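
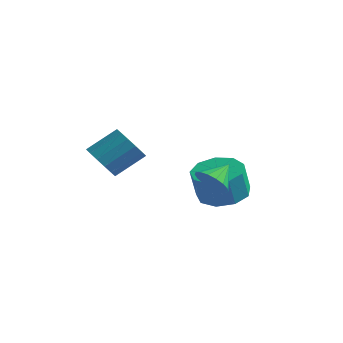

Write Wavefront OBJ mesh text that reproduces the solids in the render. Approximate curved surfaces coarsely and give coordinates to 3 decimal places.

v 0.77 -0.105 0.553
v 1.452 0.645 0.786
v 1.432 0.255 2.1
v 0.75 -0.495 1.867
v 0.787 0.892 0.85
v 0.768 0.502 2.163
v 0.115 0.672 0.775
v 0.095 0.282 2.088
v -0.251 0.089 0.596
v -0.271 -0.301 1.909
v -0.139 -0.585 0.397
v -0.159 -0.975 1.71
v 0.398 -1.034 0.272
v 0.378 -1.424 1.585
v 1.109 -1.049 0.278
v 1.089 -1.439 1.591
v 1.661 -0.621 0.413
v 1.642 -1.012 1.726
v 1.797 0.047 0.614
v 1.777 -0.343 1.927
v -2.889 -2.836 2.123
v -2.466 -2.524 1.443
v -1.808 -1.512 2.316
v -2.231 -1.824 2.997
v -2.845 -2.291 1.459
v -2.187 -1.279 2.333
v -3.236 -2.205 1.654
v -2.578 -1.193 2.527
v -3.534 -2.287 1.974
v -2.876 -1.275 2.847
v -3.659 -2.517 2.334
v -3.001 -1.505 3.208
v -3.578 -2.832 2.638
v -2.92 -1.82 3.511
v -3.312 -3.148 2.804
v -2.654 -2.136 3.677
v -2.933 -3.381 2.787
v -2.275 -2.369 3.661
v -2.542 -3.467 2.593
v -1.884 -2.455 3.466
v -2.244 -3.385 2.273
v -1.586 -2.373 3.146
v -2.119 -3.155 1.912
v -1.461 -2.143 2.786
v -2.2 -2.84 1.609
v -1.542 -1.828 2.482
v 1.821 -2.334 2.183
v 2.552 -2.371 2.075
v 1.959 -1.446 2.817
v 2.438 -2.164 1.811
v 2.182 -1.997 1.632
v 1.844 -1.906 1.579
v 1.5 -1.913 1.665
v 1.23 -2.017 1.869
v 1.095 -2.193 2.145
v 1.126 -2.402 2.429
v 1.317 -2.595 2.658
v 1.622 -2.728 2.777
v 1.974 -2.771 2.76
v 2.29 -2.713 2.611
v 2.498 -2.569 2.364
f 2 1 5
f 2 5 3
f 3 5 6
f 3 6 4
f 5 1 7
f 5 7 6
f 6 7 8
f 6 8 4
f 7 1 9
f 7 9 8
f 8 9 10
f 8 10 4
f 9 1 11
f 9 11 10
f 10 11 12
f 10 12 4
f 11 1 13
f 11 13 12
f 12 13 14
f 12 14 4
f 13 1 15
f 13 15 14
f 14 15 16
f 14 16 4
f 15 1 17
f 15 17 16
f 16 17 18
f 16 18 4
f 17 1 19
f 17 19 18
f 18 19 20
f 18 20 4
f 19 1 2
f 19 2 20
f 20 2 3
f 20 3 4
f 22 21 25
f 22 25 23
f 23 25 26
f 23 26 24
f 25 21 27
f 25 27 26
f 26 27 28
f 26 28 24
f 27 21 29
f 27 29 28
f 28 29 30
f 28 30 24
f 29 21 31
f 29 31 30
f 30 31 32
f 30 32 24
f 31 21 33
f 31 33 32
f 32 33 34
f 32 34 24
f 33 21 35
f 33 35 34
f 34 35 36
f 34 36 24
f 35 21 37
f 35 37 36
f 36 37 38
f 36 38 24
f 37 21 39
f 37 39 38
f 38 39 40
f 38 40 24
f 39 21 41
f 39 41 40
f 40 41 42
f 40 42 24
f 41 21 43
f 41 43 42
f 42 43 44
f 42 44 24
f 43 21 45
f 43 45 44
f 44 45 46
f 44 46 24
f 45 21 22
f 45 22 46
f 46 22 23
f 46 23 24
f 48 47 50
f 48 50 49
f 50 47 51
f 50 51 49
f 51 47 52
f 51 52 49
f 52 47 53
f 52 53 49
f 53 47 54
f 53 54 49
f 54 47 55
f 54 55 49
f 55 47 56
f 55 56 49
f 56 47 57
f 56 57 49
f 57 47 58
f 57 58 49
f 58 47 59
f 58 59 49
f 59 47 60
f 59 60 49
f 60 47 61
f 60 61 49
f 61 47 48
f 61 48 49



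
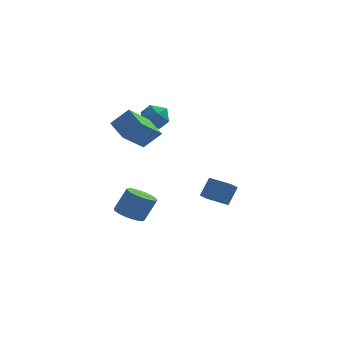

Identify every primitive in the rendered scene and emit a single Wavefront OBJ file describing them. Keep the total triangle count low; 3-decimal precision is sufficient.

v 1.399 -0.918 -0.34
v 1.173 -1.623 0.153
v 0.342 -0.467 -0.181
v 0.115 -1.173 0.311
v 1.765 -0.387 0.589
v 1.538 -1.093 1.081
v 0.707 0.063 0.747
v 0.481 -0.642 1.24
v -2.69 -0.476 4.45
v -3.43 0.437 4.983
v -3.536 -0.669 3.606
v -4.275 0.244 4.139
v -1.925 0.756 3.401
v -2.664 1.669 3.934
v -2.77 0.563 2.557
v -3.51 1.476 3.09
v -3.724 1.999 -2.574
v -3.339 2.643 -2.906
v -2.752 2.945 -1.637
v -3.136 2.301 -1.306
v -3.656 2.786 -2.793
v -3.068 3.088 -1.525
v -3.986 2.773 -2.637
v -3.398 3.076 -1.369
v -4.263 2.607 -2.469
v -3.676 2.909 -1.201
v -4.434 2.321 -2.322
v -3.847 2.623 -1.053
v -4.465 1.97 -2.224
v -3.877 2.272 -0.956
v -4.348 1.625 -2.196
v -3.761 1.928 -0.928
v -4.108 1.355 -2.243
v -3.521 1.657 -0.974
v -3.792 1.212 -2.355
v -3.204 1.514 -1.087
v -3.462 1.224 -2.511
v -2.874 1.527 -1.243
v -3.184 1.391 -2.679
v -2.597 1.693 -1.411
v -3.013 1.677 -2.827
v -2.426 1.979 -1.558
v -2.983 2.028 -2.924
v -2.395 2.33 -1.656
v -3.099 2.372 -2.952
v -2.512 2.675 -1.684
v -2.946 4.309 2.927
v -2.135 4.21 3.168
v -3.285 3.15 3.592
v -2.474 3.051 3.833
v -2.94 3.686 4.157
v -2.731 4.402 3.746
v -2.689 2.958 3.014
v -2.48 3.674 2.603
v -1.976 3.375 3.222
v -2.132 3.825 3.928
v -3.288 3.535 2.832
v -3.444 3.985 3.538
f 2 4 1
f 5 2 1
f 1 4 3
f 3 5 1
f 2 8 4
f 6 2 5
f 6 8 2
f 4 8 3
f 7 5 3
f 3 8 7
f 7 6 5
f 8 6 7
f 10 12 9
f 13 10 9
f 9 12 11
f 11 13 9
f 10 16 12
f 14 10 13
f 14 16 10
f 12 16 11
f 15 13 11
f 11 16 15
f 15 14 13
f 16 14 15
f 18 17 21
f 18 21 19
f 19 21 22
f 19 22 20
f 21 17 23
f 21 23 22
f 22 23 24
f 22 24 20
f 23 17 25
f 23 25 24
f 24 25 26
f 24 26 20
f 25 17 27
f 25 27 26
f 26 27 28
f 26 28 20
f 27 17 29
f 27 29 28
f 28 29 30
f 28 30 20
f 29 17 31
f 29 31 30
f 30 31 32
f 30 32 20
f 31 17 33
f 31 33 32
f 32 33 34
f 32 34 20
f 33 17 35
f 33 35 34
f 34 35 36
f 34 36 20
f 35 17 37
f 35 37 36
f 36 37 38
f 36 38 20
f 37 17 39
f 37 39 38
f 38 39 40
f 38 40 20
f 39 17 41
f 39 41 40
f 40 41 42
f 40 42 20
f 41 17 43
f 41 43 42
f 42 43 44
f 42 44 20
f 43 17 45
f 43 45 44
f 44 45 46
f 44 46 20
f 45 17 18
f 45 18 46
f 46 18 19
f 46 19 20
f 47 58 52
f 47 52 48
f 47 48 54
f 47 54 57
f 47 57 58
f 48 52 56
f 52 58 51
f 58 57 49
f 57 54 53
f 54 48 55
f 50 56 51
f 50 51 49
f 50 49 53
f 50 53 55
f 50 55 56
f 51 56 52
f 49 51 58
f 53 49 57
f 55 53 54
f 56 55 48



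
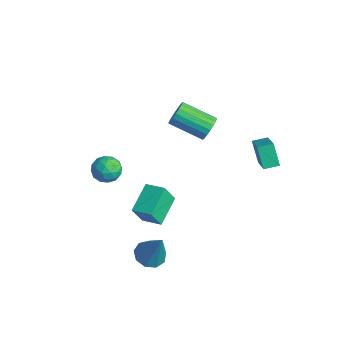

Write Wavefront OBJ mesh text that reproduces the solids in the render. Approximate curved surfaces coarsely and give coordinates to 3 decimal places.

v -3.544 -1.512 -4.369
v -3.203 -1.783 -3.638
v -4.617 -2.357 -4.182
v -4.276 -2.628 -3.451
v -4.574 -1.833 -3.512
v -3.912 -1.311 -3.627
v -3.908 -2.829 -4.193
v -3.246 -2.307 -4.308
v -3.428 -2.598 -3.529
v -3.84 -1.982 -3.108
v -3.98 -2.158 -4.712
v -4.392 -1.542 -4.291
v -3.28 -1.573 -4.02
v -4.54 -2.567 -3.8
v -4.716 -2.099 -3.836
v -4.515 -2.259 -3.406
v -3.696 -1.296 -4.014
v -3.495 -1.455 -3.584
v -4.301 -1.485 -3.51
v -4.325 -2.685 -4.236
v -4.124 -2.844 -3.806
v -3.305 -1.881 -4.414
v -3.104 -2.041 -3.984
v -3.519 -2.655 -4.31
v -3.211 -2.212 -3.526
v -3.842 -2.708 -3.416
v -3.626 -2.826 -3.852
v -3.236 -2.519 -3.92
v -3.453 -1.85 -3.278
v -4.083 -2.346 -3.169
v -4.259 -1.879 -3.205
v -3.87 -1.572 -3.272
v -3.585 -2.328 -3.214
v -3.737 -1.794 -4.651
v -4.367 -2.29 -4.542
v -3.95 -2.568 -4.548
v -3.561 -2.261 -4.615
v -3.978 -1.432 -4.404
v -4.609 -1.928 -4.294
v -4.584 -1.621 -3.9
v -4.194 -1.314 -3.968
v -4.235 -1.812 -4.606
v 1.67 3.352 -1.343
v 0.933 3.441 -0.276
v 1.933 4.109 -1.225
v 1.196 4.198 -0.157
v 3.124 2.682 -0.283
v 2.387 2.771 0.785
v 3.387 3.439 -0.164
v 2.65 3.528 0.903
v 2.423 -3.238 -4.627
v 3.171 -3.337 -4.95
v 3.237 -3.022 -2.813
v 3.031 -2.793 -4.952
v 2.607 -2.458 -4.802
v 2.097 -2.488 -4.57
v 1.74 -2.869 -4.365
v 1.703 -3.422 -4.282
v 2.003 -3.89 -4.361
v 2.5 -4.052 -4.564
v 2.961 -3.834 -4.797
v 0.428 -2.495 -4.098
v 0.462 -3.093 -2.911
v -0.445 -1.202 -3.422
v -0.411 -1.8 -2.235
v 1.371 -1.98 -3.865
v 1.405 -2.578 -2.678
v 0.498 -0.687 -3.189
v 0.532 -1.285 -2.002
v -2.172 2.961 -1.626
v -1.787 2.936 -0.995
v -3.163 1.753 -0.203
v -3.548 1.779 -0.834
v -1.984 3.196 -0.95
v -3.36 2.013 -0.158
v -2.219 3.409 -1.039
v -3.595 2.226 -0.247
v -2.444 3.534 -1.244
v -3.82 2.351 -0.452
v -2.615 3.545 -1.525
v -3.992 2.362 -0.733
v -2.699 3.441 -1.826
v -4.075 2.258 -1.034
v -2.678 3.242 -2.087
v -4.054 2.059 -1.295
v -2.557 2.987 -2.257
v -3.933 1.804 -1.465
v -2.36 2.727 -2.302
v -3.736 1.544 -1.51
v -2.125 2.514 -2.213
v -3.501 1.331 -1.421
v -1.9 2.389 -2.008
v -3.276 1.206 -1.216
v -1.728 2.378 -1.727
v -3.105 1.195 -0.935
v -1.645 2.482 -1.426
v -3.021 1.299 -0.634
v -1.666 2.681 -1.165
v -3.042 1.498 -0.373
f 1 38 17
f 38 12 41
f 17 41 6
f 38 41 17
f 1 17 13
f 17 6 18
f 13 18 2
f 17 18 13
f 1 13 22
f 13 2 23
f 22 23 8
f 13 23 22
f 1 22 34
f 22 8 37
f 34 37 11
f 22 37 34
f 1 34 38
f 34 11 42
f 38 42 12
f 34 42 38
f 2 18 29
f 18 6 32
f 29 32 10
f 18 32 29
f 6 41 19
f 41 12 40
f 19 40 5
f 41 40 19
f 12 42 39
f 42 11 35
f 39 35 3
f 42 35 39
f 11 37 36
f 37 8 24
f 36 24 7
f 37 24 36
f 8 23 28
f 23 2 25
f 28 25 9
f 23 25 28
f 4 30 16
f 30 10 31
f 16 31 5
f 30 31 16
f 4 16 14
f 16 5 15
f 14 15 3
f 16 15 14
f 4 14 21
f 14 3 20
f 21 20 7
f 14 20 21
f 4 21 26
f 21 7 27
f 26 27 9
f 21 27 26
f 4 26 30
f 26 9 33
f 30 33 10
f 26 33 30
f 5 31 19
f 31 10 32
f 19 32 6
f 31 32 19
f 3 15 39
f 15 5 40
f 39 40 12
f 15 40 39
f 7 20 36
f 20 3 35
f 36 35 11
f 20 35 36
f 9 27 28
f 27 7 24
f 28 24 8
f 27 24 28
f 10 33 29
f 33 9 25
f 29 25 2
f 33 25 29
f 44 46 43
f 47 44 43
f 43 46 45
f 45 47 43
f 44 50 46
f 48 44 47
f 48 50 44
f 46 50 45
f 49 47 45
f 45 50 49
f 49 48 47
f 50 48 49
f 52 51 54
f 52 54 53
f 54 51 55
f 54 55 53
f 55 51 56
f 55 56 53
f 56 51 57
f 56 57 53
f 57 51 58
f 57 58 53
f 58 51 59
f 58 59 53
f 59 51 60
f 59 60 53
f 60 51 61
f 60 61 53
f 61 51 52
f 61 52 53
f 63 65 62
f 66 63 62
f 62 65 64
f 64 66 62
f 63 69 65
f 67 63 66
f 67 69 63
f 65 69 64
f 68 66 64
f 64 69 68
f 68 67 66
f 69 67 68
f 71 70 74
f 71 74 72
f 72 74 75
f 72 75 73
f 74 70 76
f 74 76 75
f 75 76 77
f 75 77 73
f 76 70 78
f 76 78 77
f 77 78 79
f 77 79 73
f 78 70 80
f 78 80 79
f 79 80 81
f 79 81 73
f 80 70 82
f 80 82 81
f 81 82 83
f 81 83 73
f 82 70 84
f 82 84 83
f 83 84 85
f 83 85 73
f 84 70 86
f 84 86 85
f 85 86 87
f 85 87 73
f 86 70 88
f 86 88 87
f 87 88 89
f 87 89 73
f 88 70 90
f 88 90 89
f 89 90 91
f 89 91 73
f 90 70 92
f 90 92 91
f 91 92 93
f 91 93 73
f 92 70 94
f 92 94 93
f 93 94 95
f 93 95 73
f 94 70 96
f 94 96 95
f 95 96 97
f 95 97 73
f 96 70 98
f 96 98 97
f 97 98 99
f 97 99 73
f 98 70 71
f 98 71 99
f 99 71 72
f 99 72 73



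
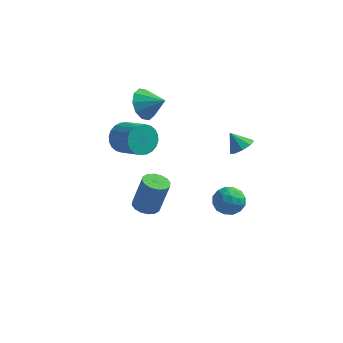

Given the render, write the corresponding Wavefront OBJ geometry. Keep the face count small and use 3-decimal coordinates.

v -0.779 -0.666 -1.182
v -0.053 -0.697 -1.369
v 0.445 -0.485 0.536
v -0.281 -0.454 0.722
v -0.145 -0.32 -1.386
v 0.353 -0.109 0.518
v -0.407 -0.036 -1.35
v 0.091 0.176 0.555
v -0.769 0.079 -1.268
v -0.271 0.291 0.637
v -1.133 -0.005 -1.163
v -0.635 0.207 0.741
v -1.402 -0.266 -1.064
v -0.905 -0.054 0.841
v -1.505 -0.635 -0.996
v -1.007 -0.423 0.909
v -1.413 -1.011 -0.978
v -0.915 -0.8 0.926
v -1.151 -1.296 -1.015
v -0.653 -1.084 0.89
v -0.789 -1.411 -1.097
v -0.291 -1.199 0.808
v -0.425 -1.327 -1.201
v 0.073 -1.115 0.703
v -0.155 -1.066 -1.301
v 0.342 -0.854 0.604
v 2.348 4.019 -2.942
v 3.208 3.642 -2.832
v 1.732 2.618 -2.928
v 2.592 2.241 -2.818
v 2.201 2.739 -2.115
v 2.582 3.605 -2.124
v 2.358 2.655 -3.636
v 2.739 3.521 -3.645
v 3.215 2.799 -3.261
v 3.118 2.851 -2.321
v 1.822 3.409 -3.439
v 1.725 3.461 -2.499
v 2.832 3.954 -2.888
v 2.108 2.306 -2.872
v 1.878 2.599 -2.459
v 2.384 2.377 -2.394
v 2.464 3.932 -2.472
v 2.97 3.71 -2.407
v 2.378 3.179 -1.986
v 1.97 2.55 -3.353
v 2.476 2.328 -3.288
v 2.556 3.883 -3.366
v 3.062 3.661 -3.301
v 2.562 3.081 -3.774
v 3.342 3.236 -3.076
v 2.98 2.413 -3.068
v 2.842 2.656 -3.549
v 3.066 3.165 -3.554
v 3.285 3.267 -2.524
v 2.923 2.443 -2.515
v 2.693 2.736 -2.102
v 2.917 3.245 -2.107
v 3.289 2.771 -2.776
v 2.017 3.817 -3.245
v 1.655 2.993 -3.236
v 2.023 3.015 -3.653
v 2.247 3.524 -3.658
v 1.96 3.847 -2.692
v 1.598 3.024 -2.684
v 1.874 3.095 -2.206
v 2.098 3.604 -2.211
v 1.651 3.489 -2.984
v 3.788 0.821 3.519
v 4.292 0.574 3.969
v 3.112 0.939 4.341
v 4.328 1.064 3.928
v 4.111 1.44 3.696
v 3.742 1.527 3.381
v 3.395 1.283 3.131
v 3.231 0.824 3.062
v 3.328 0.363 3.207
v 3.64 0.117 3.498
v 4.021 0.2 3.799
v -3.694 4.03 0.039
v -3.098 4.405 -0.657
v -1.729 3.605 0.086
v -2.326 3.23 0.781
v -3.082 4.681 -0.387
v -1.714 3.881 0.355
v -3.16 4.858 -0.053
v -1.792 4.059 0.689
v -3.319 4.909 0.295
v -1.951 4.11 1.038
v -3.535 4.827 0.604
v -2.167 4.027 1.347
v -3.776 4.623 0.827
v -2.408 3.823 1.57
v -4.004 4.328 0.93
v -2.635 3.529 1.673
v -4.184 3.988 0.898
v -2.816 3.189 1.64
v -4.291 3.655 0.734
v -2.922 2.855 1.477
v -4.306 3.379 0.465
v -2.938 2.579 1.207
v -4.228 3.201 0.131
v -2.86 2.402 0.873
v -4.069 3.15 -0.218
v -2.701 2.351 0.525
v -3.853 3.233 -0.527
v -2.485 2.433 0.216
v -3.612 3.437 -0.75
v -2.244 2.637 -0.007
v -3.385 3.731 -0.853
v -2.016 2.932 -0.11
v -3.204 4.071 -0.82
v -1.836 3.272 -0.078
v -2.413 3.707 3.24
v -1.919 3.903 2.346
v -1.227 3.633 3.88
v -2.04 4.465 2.634
v -2.303 4.737 3.154
v -2.609 4.616 3.706
v -2.839 4.147 4.081
v -2.907 3.51 4.134
v -2.787 2.948 3.846
v -2.523 2.676 3.326
v -2.218 2.798 2.774
v -1.987 3.266 2.4
f 2 1 5
f 2 5 3
f 3 5 6
f 3 6 4
f 5 1 7
f 5 7 6
f 6 7 8
f 6 8 4
f 7 1 9
f 7 9 8
f 8 9 10
f 8 10 4
f 9 1 11
f 9 11 10
f 10 11 12
f 10 12 4
f 11 1 13
f 11 13 12
f 12 13 14
f 12 14 4
f 13 1 15
f 13 15 14
f 14 15 16
f 14 16 4
f 15 1 17
f 15 17 16
f 16 17 18
f 16 18 4
f 17 1 19
f 17 19 18
f 18 19 20
f 18 20 4
f 19 1 21
f 19 21 20
f 20 21 22
f 20 22 4
f 21 1 23
f 21 23 22
f 22 23 24
f 22 24 4
f 23 1 25
f 23 25 24
f 24 25 26
f 24 26 4
f 25 1 2
f 25 2 26
f 26 2 3
f 26 3 4
f 27 64 43
f 64 38 67
f 43 67 32
f 64 67 43
f 27 43 39
f 43 32 44
f 39 44 28
f 43 44 39
f 27 39 48
f 39 28 49
f 48 49 34
f 39 49 48
f 27 48 60
f 48 34 63
f 60 63 37
f 48 63 60
f 27 60 64
f 60 37 68
f 64 68 38
f 60 68 64
f 28 44 55
f 44 32 58
f 55 58 36
f 44 58 55
f 32 67 45
f 67 38 66
f 45 66 31
f 67 66 45
f 38 68 65
f 68 37 61
f 65 61 29
f 68 61 65
f 37 63 62
f 63 34 50
f 62 50 33
f 63 50 62
f 34 49 54
f 49 28 51
f 54 51 35
f 49 51 54
f 30 56 42
f 56 36 57
f 42 57 31
f 56 57 42
f 30 42 40
f 42 31 41
f 40 41 29
f 42 41 40
f 30 40 47
f 40 29 46
f 47 46 33
f 40 46 47
f 30 47 52
f 47 33 53
f 52 53 35
f 47 53 52
f 30 52 56
f 52 35 59
f 56 59 36
f 52 59 56
f 31 57 45
f 57 36 58
f 45 58 32
f 57 58 45
f 29 41 65
f 41 31 66
f 65 66 38
f 41 66 65
f 33 46 62
f 46 29 61
f 62 61 37
f 46 61 62
f 35 53 54
f 53 33 50
f 54 50 34
f 53 50 54
f 36 59 55
f 59 35 51
f 55 51 28
f 59 51 55
f 70 69 72
f 70 72 71
f 72 69 73
f 72 73 71
f 73 69 74
f 73 74 71
f 74 69 75
f 74 75 71
f 75 69 76
f 75 76 71
f 76 69 77
f 76 77 71
f 77 69 78
f 77 78 71
f 78 69 79
f 78 79 71
f 79 69 70
f 79 70 71
f 81 80 84
f 81 84 82
f 82 84 85
f 82 85 83
f 84 80 86
f 84 86 85
f 85 86 87
f 85 87 83
f 86 80 88
f 86 88 87
f 87 88 89
f 87 89 83
f 88 80 90
f 88 90 89
f 89 90 91
f 89 91 83
f 90 80 92
f 90 92 91
f 91 92 93
f 91 93 83
f 92 80 94
f 92 94 93
f 93 94 95
f 93 95 83
f 94 80 96
f 94 96 95
f 95 96 97
f 95 97 83
f 96 80 98
f 96 98 97
f 97 98 99
f 97 99 83
f 98 80 100
f 98 100 99
f 99 100 101
f 99 101 83
f 100 80 102
f 100 102 101
f 101 102 103
f 101 103 83
f 102 80 104
f 102 104 103
f 103 104 105
f 103 105 83
f 104 80 106
f 104 106 105
f 105 106 107
f 105 107 83
f 106 80 108
f 106 108 107
f 107 108 109
f 107 109 83
f 108 80 110
f 108 110 109
f 109 110 111
f 109 111 83
f 110 80 112
f 110 112 111
f 111 112 113
f 111 113 83
f 112 80 81
f 112 81 113
f 113 81 82
f 113 82 83
f 115 114 117
f 115 117 116
f 117 114 118
f 117 118 116
f 118 114 119
f 118 119 116
f 119 114 120
f 119 120 116
f 120 114 121
f 120 121 116
f 121 114 122
f 121 122 116
f 122 114 123
f 122 123 116
f 123 114 124
f 123 124 116
f 124 114 125
f 124 125 116
f 125 114 115
f 125 115 116



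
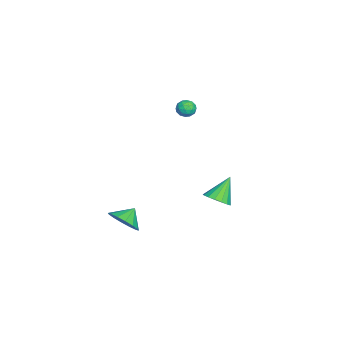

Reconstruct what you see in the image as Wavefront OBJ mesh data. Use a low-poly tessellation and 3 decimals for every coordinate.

v -4.067 -0.248 2.637
v -3.563 -0.602 2.848
v -4.297 -0.998 1.932
v -3.793 -1.352 2.143
v -4.315 -1.267 2.525
v -4.172 -0.804 2.961
v -3.688 -0.796 1.819
v -3.545 -0.333 2.255
v -3.328 -0.941 2.343
v -3.715 -1.232 2.779
v -4.145 -0.368 2.001
v -4.532 -0.659 2.437
v -3.795 -0.359 2.804
v -4.065 -1.241 1.976
v -4.372 -1.191 2.2
v -4.075 -1.399 2.324
v -4.153 -0.478 2.87
v -3.856 -0.686 2.995
v -4.298 -1.077 2.805
v -4.004 -0.914 1.785
v -3.707 -1.122 1.91
v -3.785 -0.201 2.456
v -3.488 -0.409 2.58
v -3.562 -0.523 1.975
v -3.36 -0.767 2.632
v -3.496 -1.207 2.218
v -3.434 -0.881 2.027
v -3.35 -0.608 2.283
v -3.588 -0.938 2.888
v -3.723 -1.378 2.474
v -4.03 -1.329 2.698
v -3.946 -1.056 2.954
v -3.45 -1.137 2.591
v -4.137 -0.222 2.306
v -4.272 -0.662 1.892
v -3.914 -0.544 1.826
v -3.83 -0.271 2.082
v -4.364 -0.393 2.562
v -4.5 -0.833 2.148
v -4.51 -0.992 2.497
v -4.426 -0.719 2.753
v -4.41 -0.463 2.189
v 1.314 1.655 -1.687
v 1.832 1.234 -1.129
v 0.366 2.285 -0.333
v 2.015 1.605 -1.174
v 2.037 1.988 -1.336
v 1.894 2.294 -1.579
v 1.618 2.454 -1.847
v 1.273 2.431 -2.078
v 0.937 2.23 -2.22
v 0.687 1.897 -2.239
v 0.582 1.509 -2.133
v 0.644 1.154 -1.924
v 0.859 0.914 -1.661
v 1.179 0.843 -1.404
v 1.53 0.959 -1.212
v 4.139 -3.177 -1.987
v 4.922 -2.928 -1.351
v 3.421 -2.643 -1.313
v 4.894 -2.521 -1.702
v 4.663 -2.29 -2.13
v 4.292 -2.296 -2.52
v 3.88 -2.538 -2.767
v 3.537 -2.952 -2.805
v 3.355 -3.425 -2.624
v 3.383 -3.832 -2.273
v 3.614 -4.063 -1.845
v 3.985 -4.057 -1.455
v 4.398 -3.815 -1.208
v 4.741 -3.401 -1.17
f 1 38 17
f 38 12 41
f 17 41 6
f 38 41 17
f 1 17 13
f 17 6 18
f 13 18 2
f 17 18 13
f 1 13 22
f 13 2 23
f 22 23 8
f 13 23 22
f 1 22 34
f 22 8 37
f 34 37 11
f 22 37 34
f 1 34 38
f 34 11 42
f 38 42 12
f 34 42 38
f 2 18 29
f 18 6 32
f 29 32 10
f 18 32 29
f 6 41 19
f 41 12 40
f 19 40 5
f 41 40 19
f 12 42 39
f 42 11 35
f 39 35 3
f 42 35 39
f 11 37 36
f 37 8 24
f 36 24 7
f 37 24 36
f 8 23 28
f 23 2 25
f 28 25 9
f 23 25 28
f 4 30 16
f 30 10 31
f 16 31 5
f 30 31 16
f 4 16 14
f 16 5 15
f 14 15 3
f 16 15 14
f 4 14 21
f 14 3 20
f 21 20 7
f 14 20 21
f 4 21 26
f 21 7 27
f 26 27 9
f 21 27 26
f 4 26 30
f 26 9 33
f 30 33 10
f 26 33 30
f 5 31 19
f 31 10 32
f 19 32 6
f 31 32 19
f 3 15 39
f 15 5 40
f 39 40 12
f 15 40 39
f 7 20 36
f 20 3 35
f 36 35 11
f 20 35 36
f 9 27 28
f 27 7 24
f 28 24 8
f 27 24 28
f 10 33 29
f 33 9 25
f 29 25 2
f 33 25 29
f 44 43 46
f 44 46 45
f 46 43 47
f 46 47 45
f 47 43 48
f 47 48 45
f 48 43 49
f 48 49 45
f 49 43 50
f 49 50 45
f 50 43 51
f 50 51 45
f 51 43 52
f 51 52 45
f 52 43 53
f 52 53 45
f 53 43 54
f 53 54 45
f 54 43 55
f 54 55 45
f 55 43 56
f 55 56 45
f 56 43 57
f 56 57 45
f 57 43 44
f 57 44 45
f 59 58 61
f 59 61 60
f 61 58 62
f 61 62 60
f 62 58 63
f 62 63 60
f 63 58 64
f 63 64 60
f 64 58 65
f 64 65 60
f 65 58 66
f 65 66 60
f 66 58 67
f 66 67 60
f 67 58 68
f 67 68 60
f 68 58 69
f 68 69 60
f 69 58 70
f 69 70 60
f 70 58 71
f 70 71 60
f 71 58 59
f 71 59 60



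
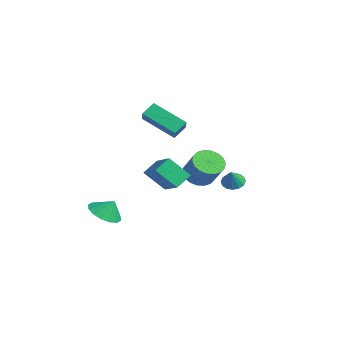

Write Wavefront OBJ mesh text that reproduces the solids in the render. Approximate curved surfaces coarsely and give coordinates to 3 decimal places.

v 0.841 -0.488 -1.544
v 0.233 -1.402 -0.436
v 0.599 0.377 -0.962
v -0.01 -0.537 0.145
v 2.51 -0.583 -0.705
v 1.901 -1.497 0.402
v 2.267 0.282 -0.124
v 1.659 -0.632 0.984
v -3.682 3.593 -2.997
v -3.226 2.844 -3.336
v -2.142 2.918 -2.042
v -2.598 3.667 -1.703
v -3.029 3.164 -3.52
v -1.945 3.238 -2.225
v -2.961 3.569 -3.6
v -1.877 3.643 -2.305
v -3.036 3.979 -3.56
v -1.952 4.053 -2.266
v -3.238 4.312 -3.409
v -2.155 4.386 -2.115
v -3.529 4.503 -3.177
v -2.445 4.577 -1.882
v -3.85 4.514 -2.909
v -2.766 4.587 -1.614
v -4.138 4.342 -2.658
v -3.054 4.416 -1.364
v -4.335 4.022 -2.475
v -3.251 4.096 -1.18
v -4.403 3.617 -2.395
v -3.319 3.691 -1.1
v -4.328 3.207 -2.434
v -3.244 3.281 -1.14
v -4.125 2.874 -2.585
v -3.042 2.948 -1.291
v -3.835 2.683 -2.818
v -2.751 2.757 -1.523
v -3.514 2.673 -3.086
v -2.43 2.746 -1.791
v 3.611 1.962 -0.321
v 3.939 2.486 -0.272
v 4.089 1.578 0.581
v 3.67 2.54 -0.105
v 3.385 2.44 0.003
v 3.161 2.212 0.025
v 3.057 1.916 -0.046
v 3.102 1.633 -0.19
v 3.283 1.438 -0.369
v 3.552 1.383 -0.536
v 3.837 1.484 -0.644
v 4.061 1.712 -0.666
v 4.165 2.007 -0.595
v 4.12 2.291 -0.451
v -0.82 0.81 1.242
v -2.224 -0.374 2.301
v -1.005 1.529 1.801
v -2.409 0.346 2.86
v -0.011 0.474 1.94
v -1.415 -0.709 2.999
v -0.196 1.194 2.499
v -1.6 0.01 3.558
v -2.196 -2.542 -4.095
v -1.37 -3.105 -4.085
v -1.904 -2.098 -3.225
v -1.238 -2.679 -4.347
v -1.363 -2.216 -4.542
v -1.712 -1.84 -4.617
v -2.19 -1.653 -4.552
v -2.67 -1.704 -4.365
v -3.023 -1.979 -4.105
v -3.154 -2.406 -3.843
v -3.029 -2.869 -3.648
v -2.681 -3.244 -3.573
v -2.203 -3.432 -3.638
v -1.723 -3.381 -3.825
f 2 4 1
f 5 2 1
f 1 4 3
f 3 5 1
f 2 8 4
f 6 2 5
f 6 8 2
f 4 8 3
f 7 5 3
f 3 8 7
f 7 6 5
f 8 6 7
f 10 9 13
f 10 13 11
f 11 13 14
f 11 14 12
f 13 9 15
f 13 15 14
f 14 15 16
f 14 16 12
f 15 9 17
f 15 17 16
f 16 17 18
f 16 18 12
f 17 9 19
f 17 19 18
f 18 19 20
f 18 20 12
f 19 9 21
f 19 21 20
f 20 21 22
f 20 22 12
f 21 9 23
f 21 23 22
f 22 23 24
f 22 24 12
f 23 9 25
f 23 25 24
f 24 25 26
f 24 26 12
f 25 9 27
f 25 27 26
f 26 27 28
f 26 28 12
f 27 9 29
f 27 29 28
f 28 29 30
f 28 30 12
f 29 9 31
f 29 31 30
f 30 31 32
f 30 32 12
f 31 9 33
f 31 33 32
f 32 33 34
f 32 34 12
f 33 9 35
f 33 35 34
f 34 35 36
f 34 36 12
f 35 9 37
f 35 37 36
f 36 37 38
f 36 38 12
f 37 9 10
f 37 10 38
f 38 10 11
f 38 11 12
f 40 39 42
f 40 42 41
f 42 39 43
f 42 43 41
f 43 39 44
f 43 44 41
f 44 39 45
f 44 45 41
f 45 39 46
f 45 46 41
f 46 39 47
f 46 47 41
f 47 39 48
f 47 48 41
f 48 39 49
f 48 49 41
f 49 39 50
f 49 50 41
f 50 39 51
f 50 51 41
f 51 39 52
f 51 52 41
f 52 39 40
f 52 40 41
f 54 56 53
f 57 54 53
f 53 56 55
f 55 57 53
f 54 60 56
f 58 54 57
f 58 60 54
f 56 60 55
f 59 57 55
f 55 60 59
f 59 58 57
f 60 58 59
f 62 61 64
f 62 64 63
f 64 61 65
f 64 65 63
f 65 61 66
f 65 66 63
f 66 61 67
f 66 67 63
f 67 61 68
f 67 68 63
f 68 61 69
f 68 69 63
f 69 61 70
f 69 70 63
f 70 61 71
f 70 71 63
f 71 61 72
f 71 72 63
f 72 61 73
f 72 73 63
f 73 61 74
f 73 74 63
f 74 61 62
f 74 62 63



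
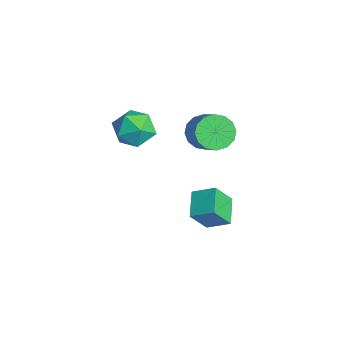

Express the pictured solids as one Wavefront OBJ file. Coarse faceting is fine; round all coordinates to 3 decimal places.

v -0.718 2.036 2.064
v -0.077 1.922 1.267
v 1.3 2.03 2.358
v 0.658 2.144 3.156
v -0.152 2.448 1.309
v 1.225 2.556 2.4
v -0.379 2.863 1.554
v 0.998 2.972 2.645
v -0.697 3.057 1.936
v 0.68 3.166 3.027
v -1.02 2.978 2.352
v 0.356 3.086 3.443
v -1.263 2.645 2.691
v 0.114 2.754 3.782
v -1.36 2.15 2.862
v 0.017 2.258 3.953
v -1.285 1.624 2.82
v 0.092 1.732 3.911
v -1.058 1.208 2.575
v 0.319 1.317 3.666
v -0.74 1.014 2.193
v 0.637 1.123 3.284
v -0.416 1.094 1.777
v 0.96 1.202 2.868
v -0.174 1.426 1.438
v 1.203 1.535 2.529
v -2.189 -0.324 2.238
v -0.99 -0.321 2.257
v -2.19 -2.239 2.543
v -0.991 -2.236 2.562
v -1.606 -1.719 3.452
v -1.605 -0.536 3.263
v -1.575 -2.024 1.537
v -1.574 -0.841 1.348
v -0.611 -1.372 1.824
v -0.63 -1.184 3.007
v -2.55 -1.376 1.793
v -2.569 -1.188 2.976
v 0.639 1.76 -4.207
v 0.856 0.824 -2.877
v -0.751 2.266 -3.623
v -0.534 1.33 -2.294
v 1.274 2.79 -3.586
v 1.491 1.854 -2.257
v -0.116 3.296 -3.003
v 0.101 2.36 -1.673
f 2 1 5
f 2 5 3
f 3 5 6
f 3 6 4
f 5 1 7
f 5 7 6
f 6 7 8
f 6 8 4
f 7 1 9
f 7 9 8
f 8 9 10
f 8 10 4
f 9 1 11
f 9 11 10
f 10 11 12
f 10 12 4
f 11 1 13
f 11 13 12
f 12 13 14
f 12 14 4
f 13 1 15
f 13 15 14
f 14 15 16
f 14 16 4
f 15 1 17
f 15 17 16
f 16 17 18
f 16 18 4
f 17 1 19
f 17 19 18
f 18 19 20
f 18 20 4
f 19 1 21
f 19 21 20
f 20 21 22
f 20 22 4
f 21 1 23
f 21 23 22
f 22 23 24
f 22 24 4
f 23 1 25
f 23 25 24
f 24 25 26
f 24 26 4
f 25 1 2
f 25 2 26
f 26 2 3
f 26 3 4
f 27 38 32
f 27 32 28
f 27 28 34
f 27 34 37
f 27 37 38
f 28 32 36
f 32 38 31
f 38 37 29
f 37 34 33
f 34 28 35
f 30 36 31
f 30 31 29
f 30 29 33
f 30 33 35
f 30 35 36
f 31 36 32
f 29 31 38
f 33 29 37
f 35 33 34
f 36 35 28
f 40 42 39
f 43 40 39
f 39 42 41
f 41 43 39
f 40 46 42
f 44 40 43
f 44 46 40
f 42 46 41
f 45 43 41
f 41 46 45
f 45 44 43
f 46 44 45



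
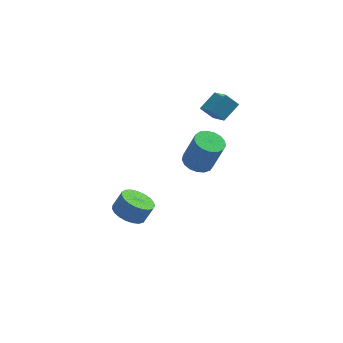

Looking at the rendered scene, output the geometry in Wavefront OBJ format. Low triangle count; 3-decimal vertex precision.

v 0.007 -3.259 2.266
v 0.791 -3.025 2.037
v 1.397 -3.267 3.864
v 0.613 -3.501 4.094
v 0.612 -2.676 2.143
v 1.218 -2.917 3.97
v 0.295 -2.46 2.277
v 0.901 -2.701 4.104
v -0.089 -2.427 2.408
v 0.517 -2.668 4.235
v -0.451 -2.585 2.507
v 0.155 -2.826 4.334
v -0.707 -2.897 2.551
v -0.101 -3.139 4.378
v -0.8 -3.293 2.53
v -0.195 -3.534 4.357
v -0.709 -3.681 2.448
v -0.103 -3.922 4.275
v -0.453 -3.972 2.325
v 0.153 -4.213 4.152
v -0.092 -4.1 2.188
v 0.514 -4.341 4.015
v 0.292 -4.036 2.069
v 0.898 -4.277 3.897
v 0.611 -3.793 1.996
v 1.216 -4.035 3.823
v 0.791 -3.429 1.984
v 1.397 -3.67 3.811
v -3.505 -1.295 -3.697
v -2.748 -1.872 -4.003
v -2.217 -1.702 -3.009
v -2.975 -1.125 -2.703
v -2.627 -1.495 -4.132
v -2.096 -1.326 -3.137
v -2.659 -1.084 -4.185
v -2.128 -0.914 -3.191
v -2.836 -0.709 -4.154
v -2.305 -0.54 -3.16
v -3.129 -0.436 -4.044
v -2.598 -0.266 -3.05
v -3.488 -0.311 -3.874
v -2.957 -0.141 -2.88
v -3.849 -0.356 -3.674
v -3.318 -0.186 -2.679
v -4.151 -0.563 -3.477
v -3.62 -0.394 -2.483
v -4.341 -0.897 -3.319
v -3.81 -0.728 -2.324
v -4.387 -1.3 -3.226
v -3.856 -1.131 -2.231
v -4.281 -1.702 -3.214
v -3.75 -1.532 -2.22
v -4.04 -2.033 -3.286
v -3.509 -1.864 -2.292
v -3.707 -2.237 -3.429
v -3.176 -2.067 -2.435
v -3.339 -2.278 -3.619
v -2.808 -2.108 -2.624
v -3 -2.148 -3.822
v -2.469 -1.979 -2.827
v 0.452 0.809 3.146
v 0.914 -0.476 3.981
v 1.295 1.543 3.809
v 1.758 0.259 4.644
v 1.142 0.621 2.476
v 1.605 -0.663 3.311
v 1.986 1.356 3.139
v 2.448 0.071 3.974
f 2 1 5
f 2 5 3
f 3 5 6
f 3 6 4
f 5 1 7
f 5 7 6
f 6 7 8
f 6 8 4
f 7 1 9
f 7 9 8
f 8 9 10
f 8 10 4
f 9 1 11
f 9 11 10
f 10 11 12
f 10 12 4
f 11 1 13
f 11 13 12
f 12 13 14
f 12 14 4
f 13 1 15
f 13 15 14
f 14 15 16
f 14 16 4
f 15 1 17
f 15 17 16
f 16 17 18
f 16 18 4
f 17 1 19
f 17 19 18
f 18 19 20
f 18 20 4
f 19 1 21
f 19 21 20
f 20 21 22
f 20 22 4
f 21 1 23
f 21 23 22
f 22 23 24
f 22 24 4
f 23 1 25
f 23 25 24
f 24 25 26
f 24 26 4
f 25 1 27
f 25 27 26
f 26 27 28
f 26 28 4
f 27 1 2
f 27 2 28
f 28 2 3
f 28 3 4
f 30 29 33
f 30 33 31
f 31 33 34
f 31 34 32
f 33 29 35
f 33 35 34
f 34 35 36
f 34 36 32
f 35 29 37
f 35 37 36
f 36 37 38
f 36 38 32
f 37 29 39
f 37 39 38
f 38 39 40
f 38 40 32
f 39 29 41
f 39 41 40
f 40 41 42
f 40 42 32
f 41 29 43
f 41 43 42
f 42 43 44
f 42 44 32
f 43 29 45
f 43 45 44
f 44 45 46
f 44 46 32
f 45 29 47
f 45 47 46
f 46 47 48
f 46 48 32
f 47 29 49
f 47 49 48
f 48 49 50
f 48 50 32
f 49 29 51
f 49 51 50
f 50 51 52
f 50 52 32
f 51 29 53
f 51 53 52
f 52 53 54
f 52 54 32
f 53 29 55
f 53 55 54
f 54 55 56
f 54 56 32
f 55 29 57
f 55 57 56
f 56 57 58
f 56 58 32
f 57 29 59
f 57 59 58
f 58 59 60
f 58 60 32
f 59 29 30
f 59 30 60
f 60 30 31
f 60 31 32
f 62 64 61
f 65 62 61
f 61 64 63
f 63 65 61
f 62 68 64
f 66 62 65
f 66 68 62
f 64 68 63
f 67 65 63
f 63 68 67
f 67 66 65
f 68 66 67



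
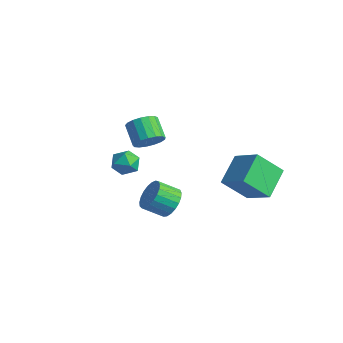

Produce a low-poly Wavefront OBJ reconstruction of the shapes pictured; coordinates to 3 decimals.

v 3.32 -2.806 -0.073
v 4.226 -3.198 0.141
v 3.606 -4.205 0.926
v 2.7 -3.814 0.713
v 4.175 -2.922 0.453
v 3.554 -3.929 1.239
v 3.975 -2.627 0.675
v 3.355 -3.634 1.46
v 3.662 -2.362 0.767
v 3.042 -3.369 1.553
v 3.29 -2.174 0.714
v 2.67 -3.181 1.5
v 2.924 -2.096 0.525
v 2.303 -3.103 1.311
v 2.626 -2.14 0.233
v 2.005 -3.147 1.018
v 2.447 -2.3 -0.113
v 1.827 -3.307 0.673
v 2.42 -2.547 -0.451
v 1.8 -3.554 0.335
v 2.549 -2.839 -0.724
v 1.928 -3.846 0.062
v 2.811 -3.126 -0.884
v 2.19 -4.133 -0.099
v 3.161 -3.357 -0.904
v 2.54 -4.364 -0.119
v 3.538 -3.493 -0.781
v 2.918 -4.5 0.005
v 3.878 -3.511 -0.535
v 3.258 -4.518 0.251
v 4.121 -3.406 -0.209
v 3.501 -4.413 0.577
v 1.834 1.841 -1.25
v 1.007 3.514 -0.163
v 2.571 3.203 -2.785
v 1.744 4.876 -1.697
v 3.596 2.044 -0.223
v 2.769 3.717 0.865
v 4.333 3.406 -1.757
v 3.506 5.079 -0.67
v -3.134 0.437 0.06
v -2.655 0.011 0.827
v -3.888 0.356 1.788
v -4.366 0.783 1.02
v -2.514 0.468 0.844
v -3.747 0.813 1.804
v -2.515 0.918 0.681
v -3.747 1.263 1.641
v -2.658 1.258 0.376
v -3.89 1.603 1.336
v -2.909 1.41 -0.002
v -4.142 1.755 0.959
v -3.212 1.339 -0.365
v -4.445 1.684 0.595
v -3.498 1.062 -0.631
v -4.73 1.407 0.329
v -3.699 0.641 -0.739
v -4.932 0.987 0.221
v -3.772 0.174 -0.664
v -5.004 0.519 0.296
v -3.698 -0.233 -0.423
v -4.93 0.113 0.537
v -3.495 -0.486 -0.071
v -4.727 -0.141 0.889
v -3.209 -0.528 0.311
v -4.441 -0.182 1.271
v -2.906 -0.349 0.635
v -4.138 -0.003 1.595
v -2.14 -1.184 -0.408
v -1.571 -1.409 0.327
v -2.549 -2.671 -0.547
v -1.98 -2.896 0.188
v -2.774 -2.384 0.337
v -2.522 -1.465 0.423
v -1.598 -2.615 -0.643
v -1.346 -1.696 -0.557
v -1.236 -2.294 0.182
v -1.963 -2.151 0.788
v -2.157 -1.929 -1.008
v -2.884 -1.786 -0.402
f 2 1 5
f 2 5 3
f 3 5 6
f 3 6 4
f 5 1 7
f 5 7 6
f 6 7 8
f 6 8 4
f 7 1 9
f 7 9 8
f 8 9 10
f 8 10 4
f 9 1 11
f 9 11 10
f 10 11 12
f 10 12 4
f 11 1 13
f 11 13 12
f 12 13 14
f 12 14 4
f 13 1 15
f 13 15 14
f 14 15 16
f 14 16 4
f 15 1 17
f 15 17 16
f 16 17 18
f 16 18 4
f 17 1 19
f 17 19 18
f 18 19 20
f 18 20 4
f 19 1 21
f 19 21 20
f 20 21 22
f 20 22 4
f 21 1 23
f 21 23 22
f 22 23 24
f 22 24 4
f 23 1 25
f 23 25 24
f 24 25 26
f 24 26 4
f 25 1 27
f 25 27 26
f 26 27 28
f 26 28 4
f 27 1 29
f 27 29 28
f 28 29 30
f 28 30 4
f 29 1 31
f 29 31 30
f 30 31 32
f 30 32 4
f 31 1 2
f 31 2 32
f 32 2 3
f 32 3 4
f 34 36 33
f 37 34 33
f 33 36 35
f 35 37 33
f 34 40 36
f 38 34 37
f 38 40 34
f 36 40 35
f 39 37 35
f 35 40 39
f 39 38 37
f 40 38 39
f 42 41 45
f 42 45 43
f 43 45 46
f 43 46 44
f 45 41 47
f 45 47 46
f 46 47 48
f 46 48 44
f 47 41 49
f 47 49 48
f 48 49 50
f 48 50 44
f 49 41 51
f 49 51 50
f 50 51 52
f 50 52 44
f 51 41 53
f 51 53 52
f 52 53 54
f 52 54 44
f 53 41 55
f 53 55 54
f 54 55 56
f 54 56 44
f 55 41 57
f 55 57 56
f 56 57 58
f 56 58 44
f 57 41 59
f 57 59 58
f 58 59 60
f 58 60 44
f 59 41 61
f 59 61 60
f 60 61 62
f 60 62 44
f 61 41 63
f 61 63 62
f 62 63 64
f 62 64 44
f 63 41 65
f 63 65 64
f 64 65 66
f 64 66 44
f 65 41 67
f 65 67 66
f 66 67 68
f 66 68 44
f 67 41 42
f 67 42 68
f 68 42 43
f 68 43 44
f 69 80 74
f 69 74 70
f 69 70 76
f 69 76 79
f 69 79 80
f 70 74 78
f 74 80 73
f 80 79 71
f 79 76 75
f 76 70 77
f 72 78 73
f 72 73 71
f 72 71 75
f 72 75 77
f 72 77 78
f 73 78 74
f 71 73 80
f 75 71 79
f 77 75 76
f 78 77 70



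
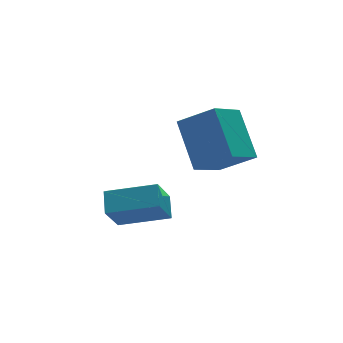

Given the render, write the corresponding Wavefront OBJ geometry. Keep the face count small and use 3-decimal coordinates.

v -1.676 0.42 -2.102
v -1.426 2.097 -0.715
v -0.33 0.955 -2.991
v -0.08 2.631 -1.605
v -0.68 -0.511 -1.155
v -0.43 1.165 0.231
v 0.666 0.023 -2.045
v 0.916 1.7 -0.658
v -4.976 0.815 -3.462
v -4.619 1.593 -2.965
v -4.235 1.296 -4.748
v -3.878 2.074 -4.251
v -3.402 -0.234 -2.949
v -3.045 0.544 -2.452
v -2.661 0.247 -4.235
v -2.304 1.025 -3.738
f 2 4 1
f 5 2 1
f 1 4 3
f 3 5 1
f 2 8 4
f 6 2 5
f 6 8 2
f 4 8 3
f 7 5 3
f 3 8 7
f 7 6 5
f 8 6 7
f 10 12 9
f 13 10 9
f 9 12 11
f 11 13 9
f 10 16 12
f 14 10 13
f 14 16 10
f 12 16 11
f 15 13 11
f 11 16 15
f 15 14 13
f 16 14 15



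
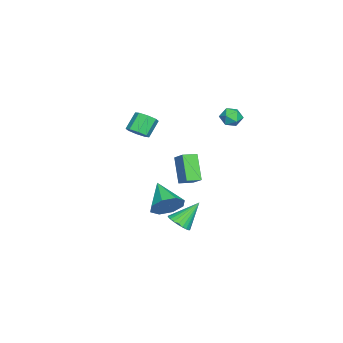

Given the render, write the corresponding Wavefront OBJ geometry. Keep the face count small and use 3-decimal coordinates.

v 4.1 -1.165 -0.094
v 4.716 -1.815 0.155
v 2.84 -2.035 0.754
v 4.671 -1.287 0.63
v 4.291 -0.687 0.681
v 3.799 -0.367 0.278
v 3.483 -0.515 -0.343
v 3.529 -1.043 -0.818
v 3.909 -1.643 -0.868
v 4.401 -1.963 -0.466
v 2.158 -1.101 -2.459
v 2.663 -0.593 -2.529
v 1.442 -0.219 -1.221
v 2.467 -0.5 -2.708
v 2.224 -0.499 -2.849
v 1.971 -0.59 -2.931
v 1.747 -0.758 -2.941
v 1.585 -0.979 -2.877
v 1.51 -1.218 -2.75
v 1.534 -1.439 -2.579
v 1.652 -1.609 -2.389
v 1.848 -1.701 -2.21
v 2.091 -1.702 -2.069
v 2.344 -1.612 -1.987
v 2.569 -1.444 -1.977
v 2.731 -1.223 -2.041
v 2.806 -0.984 -2.168
v 2.782 -0.763 -2.339
v -3.496 0.912 2.625
v -3.224 0.637 3.188
v -3.476 -0.077 2.132
v -3.204 -0.352 2.695
v -3.851 -0.132 2.7
v -3.864 0.479 3.005
v -2.836 0.081 2.315
v -2.849 0.692 2.62
v -2.817 0.123 2.997
v -3.444 -0.009 3.235
v -3.256 0.569 2.085
v -3.883 0.437 2.323
v 0.987 -1.43 -0.23
v 0.064 -1.898 1.106
v 0.466 -0.784 -0.363
v -0.456 -1.253 0.973
v 1.556 -0.847 0.367
v 0.634 -1.316 1.703
v 1.036 -0.202 0.234
v 0.113 -0.67 1.57
v 0.519 -3.731 2.902
v 1.029 -3.531 3.27
v 0.291 -3.229 4.127
v -0.219 -3.429 3.758
v 0.843 -3.161 2.98
v 0.105 -2.859 3.836
v 0.467 -3.126 2.644
v -0.27 -2.824 3.501
v 0.122 -3.444 2.459
v -0.616 -3.142 3.316
v 0.009 -3.931 2.533
v -0.729 -3.629 3.39
v 0.195 -4.301 2.824
v -0.543 -3.999 3.68
v 0.57 -4.336 3.159
v -0.167 -4.034 4.016
v 0.916 -4.018 3.344
v 0.178 -3.716 4.201
f 2 1 4
f 2 4 3
f 4 1 5
f 4 5 3
f 5 1 6
f 5 6 3
f 6 1 7
f 6 7 3
f 7 1 8
f 7 8 3
f 8 1 9
f 8 9 3
f 9 1 10
f 9 10 3
f 10 1 2
f 10 2 3
f 12 11 14
f 12 14 13
f 14 11 15
f 14 15 13
f 15 11 16
f 15 16 13
f 16 11 17
f 16 17 13
f 17 11 18
f 17 18 13
f 18 11 19
f 18 19 13
f 19 11 20
f 19 20 13
f 20 11 21
f 20 21 13
f 21 11 22
f 21 22 13
f 22 11 23
f 22 23 13
f 23 11 24
f 23 24 13
f 24 11 25
f 24 25 13
f 25 11 26
f 25 26 13
f 26 11 27
f 26 27 13
f 27 11 28
f 27 28 13
f 28 11 12
f 28 12 13
f 29 40 34
f 29 34 30
f 29 30 36
f 29 36 39
f 29 39 40
f 30 34 38
f 34 40 33
f 40 39 31
f 39 36 35
f 36 30 37
f 32 38 33
f 32 33 31
f 32 31 35
f 32 35 37
f 32 37 38
f 33 38 34
f 31 33 40
f 35 31 39
f 37 35 36
f 38 37 30
f 42 44 41
f 45 42 41
f 41 44 43
f 43 45 41
f 42 48 44
f 46 42 45
f 46 48 42
f 44 48 43
f 47 45 43
f 43 48 47
f 47 46 45
f 48 46 47
f 50 49 53
f 50 53 51
f 51 53 54
f 51 54 52
f 53 49 55
f 53 55 54
f 54 55 56
f 54 56 52
f 55 49 57
f 55 57 56
f 56 57 58
f 56 58 52
f 57 49 59
f 57 59 58
f 58 59 60
f 58 60 52
f 59 49 61
f 59 61 60
f 60 61 62
f 60 62 52
f 61 49 63
f 61 63 62
f 62 63 64
f 62 64 52
f 63 49 65
f 63 65 64
f 64 65 66
f 64 66 52
f 65 49 50
f 65 50 66
f 66 50 51
f 66 51 52



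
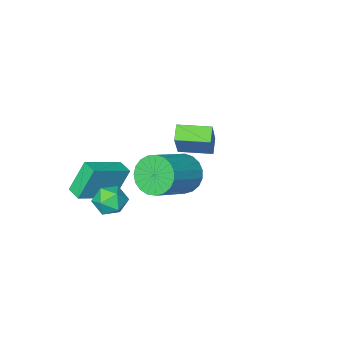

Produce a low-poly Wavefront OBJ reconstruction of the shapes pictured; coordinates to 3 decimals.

v 0.745 0.915 2.375
v 1.315 0.319 1.708
v 3.144 0.87 2.779
v 2.575 1.465 3.445
v 1.316 0.71 1.505
v 3.145 1.261 2.576
v 1.218 1.136 1.452
v 3.048 1.687 2.523
v 1.039 1.525 1.559
v 2.868 2.076 2.63
v 0.809 1.807 1.807
v 2.638 2.358 2.877
v 0.568 1.936 2.153
v 2.397 2.487 3.223
v 0.357 1.887 2.537
v 2.187 2.438 3.608
v 0.214 1.671 2.893
v 2.043 2.222 3.964
v 0.163 1.324 3.16
v 1.992 1.875 4.23
v 0.212 0.906 3.291
v 2.041 1.457 4.361
v 0.354 0.489 3.263
v 2.183 1.04 4.334
v 0.563 0.146 3.082
v 2.392 0.697 4.152
v 0.804 -0.064 2.778
v 2.633 0.487 3.849
v 1.035 -0.105 2.405
v 2.864 0.446 3.476
v 1.215 0.03 2.027
v 3.045 0.581 3.097
v 1.545 -4.464 -2.044
v 0.757 -4.316 -0.344
v 1.55 -3.627 -2.115
v 0.763 -3.479 -0.414
v 3.497 -4.401 -1.146
v 2.71 -4.253 0.555
v 3.503 -3.564 -1.216
v 2.715 -3.416 0.484
v 2.176 -1.272 -0.273
v 2.786 -1.275 0.38
v 2.994 -2.185 -1.04
v 3.604 -2.188 -0.387
v 2.808 -2.573 -0.257
v 2.302 -2.008 0.217
v 3.478 -1.452 -0.877
v 2.972 -0.887 -0.403
v 3.59 -1.386 0.007
v 3.176 -2.079 0.39
v 2.604 -1.381 -1.05
v 2.19 -2.074 -0.667
v -2.166 -3.945 -0.597
v -2.661 -4.532 -0.072
v -3.446 -2.857 -0.586
v -3.941 -3.444 -0.061
v -1.379 -3.036 1.161
v -1.874 -3.623 1.686
v -2.659 -1.948 1.172
v -3.154 -2.535 1.697
f 2 1 5
f 2 5 3
f 3 5 6
f 3 6 4
f 5 1 7
f 5 7 6
f 6 7 8
f 6 8 4
f 7 1 9
f 7 9 8
f 8 9 10
f 8 10 4
f 9 1 11
f 9 11 10
f 10 11 12
f 10 12 4
f 11 1 13
f 11 13 12
f 12 13 14
f 12 14 4
f 13 1 15
f 13 15 14
f 14 15 16
f 14 16 4
f 15 1 17
f 15 17 16
f 16 17 18
f 16 18 4
f 17 1 19
f 17 19 18
f 18 19 20
f 18 20 4
f 19 1 21
f 19 21 20
f 20 21 22
f 20 22 4
f 21 1 23
f 21 23 22
f 22 23 24
f 22 24 4
f 23 1 25
f 23 25 24
f 24 25 26
f 24 26 4
f 25 1 27
f 25 27 26
f 26 27 28
f 26 28 4
f 27 1 29
f 27 29 28
f 28 29 30
f 28 30 4
f 29 1 31
f 29 31 30
f 30 31 32
f 30 32 4
f 31 1 2
f 31 2 32
f 32 2 3
f 32 3 4
f 34 36 33
f 37 34 33
f 33 36 35
f 35 37 33
f 34 40 36
f 38 34 37
f 38 40 34
f 36 40 35
f 39 37 35
f 35 40 39
f 39 38 37
f 40 38 39
f 41 52 46
f 41 46 42
f 41 42 48
f 41 48 51
f 41 51 52
f 42 46 50
f 46 52 45
f 52 51 43
f 51 48 47
f 48 42 49
f 44 50 45
f 44 45 43
f 44 43 47
f 44 47 49
f 44 49 50
f 45 50 46
f 43 45 52
f 47 43 51
f 49 47 48
f 50 49 42
f 54 56 53
f 57 54 53
f 53 56 55
f 55 57 53
f 54 60 56
f 58 54 57
f 58 60 54
f 56 60 55
f 59 57 55
f 55 60 59
f 59 58 57
f 60 58 59



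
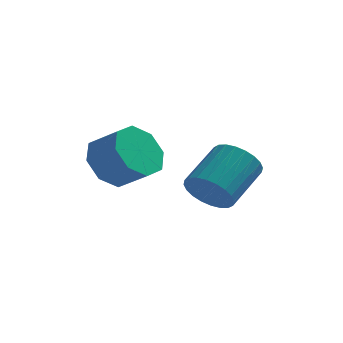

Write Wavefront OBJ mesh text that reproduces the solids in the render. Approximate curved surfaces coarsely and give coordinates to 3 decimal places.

v -0.861 1.282 -0.674
v -0.132 0.818 -0.572
v 0.59 2.155 0.336
v -0.139 2.618 0.234
v -0.067 0.981 -0.862
v 0.655 2.318 0.045
v -0.123 1.189 -1.125
v 0.599 2.526 -0.217
v -0.291 1.411 -1.318
v 0.431 2.748 -0.41
v -0.546 1.614 -1.414
v 0.176 2.951 -0.506
v -0.849 1.766 -1.397
v -0.127 3.103 -0.489
v -1.154 1.844 -1.269
v -0.432 3.181 -0.362
v -1.414 1.837 -1.052
v -0.692 3.174 -0.144
v -1.59 1.745 -0.776
v -0.868 3.082 0.132
v -1.655 1.582 -0.485
v -0.933 2.919 0.422
v -1.599 1.374 -0.223
v -0.877 2.711 0.685
v -1.431 1.152 -0.03
v -0.709 2.489 0.878
v -1.176 0.949 0.066
v -0.454 2.286 0.974
v -0.873 0.797 0.049
v -0.151 2.134 0.957
v -0.568 0.719 -0.078
v 0.154 2.056 0.829
v -0.308 0.726 -0.296
v 0.414 2.063 0.612
v -3.693 0.684 0.675
v -3.105 1.454 0.356
v -2.18 1.026 1.025
v -2.767 0.256 1.345
v -3.497 1.628 1.008
v -2.571 1.2 1.677
v -4.003 1.249 1.466
v -3.077 0.821 2.135
v -4.328 0.539 1.461
v -3.402 0.111 2.13
v -4.28 -0.086 0.995
v -3.355 -0.514 1.664
v -3.889 -0.26 0.343
v -2.963 -0.688 1.012
v -3.383 0.119 -0.115
v -2.457 -0.309 0.554
v -3.058 0.829 -0.11
v -2.132 0.401 0.559
f 2 1 5
f 2 5 3
f 3 5 6
f 3 6 4
f 5 1 7
f 5 7 6
f 6 7 8
f 6 8 4
f 7 1 9
f 7 9 8
f 8 9 10
f 8 10 4
f 9 1 11
f 9 11 10
f 10 11 12
f 10 12 4
f 11 1 13
f 11 13 12
f 12 13 14
f 12 14 4
f 13 1 15
f 13 15 14
f 14 15 16
f 14 16 4
f 15 1 17
f 15 17 16
f 16 17 18
f 16 18 4
f 17 1 19
f 17 19 18
f 18 19 20
f 18 20 4
f 19 1 21
f 19 21 20
f 20 21 22
f 20 22 4
f 21 1 23
f 21 23 22
f 22 23 24
f 22 24 4
f 23 1 25
f 23 25 24
f 24 25 26
f 24 26 4
f 25 1 27
f 25 27 26
f 26 27 28
f 26 28 4
f 27 1 29
f 27 29 28
f 28 29 30
f 28 30 4
f 29 1 31
f 29 31 30
f 30 31 32
f 30 32 4
f 31 1 33
f 31 33 32
f 32 33 34
f 32 34 4
f 33 1 2
f 33 2 34
f 34 2 3
f 34 3 4
f 36 35 39
f 36 39 37
f 37 39 40
f 37 40 38
f 39 35 41
f 39 41 40
f 40 41 42
f 40 42 38
f 41 35 43
f 41 43 42
f 42 43 44
f 42 44 38
f 43 35 45
f 43 45 44
f 44 45 46
f 44 46 38
f 45 35 47
f 45 47 46
f 46 47 48
f 46 48 38
f 47 35 49
f 47 49 48
f 48 49 50
f 48 50 38
f 49 35 51
f 49 51 50
f 50 51 52
f 50 52 38
f 51 35 36
f 51 36 52
f 52 36 37
f 52 37 38



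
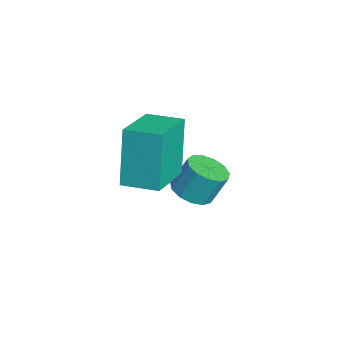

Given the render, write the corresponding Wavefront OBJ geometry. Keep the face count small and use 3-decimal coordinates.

v -2.881 0.376 -4.52
v -2.179 0.637 -4.651
v -2.178 1.185 -3.55
v -2.879 0.924 -3.42
v -2.448 0.935 -4.8
v -2.447 1.483 -3.699
v -2.855 1.055 -4.859
v -2.853 1.604 -3.758
v -3.269 0.96 -4.811
v -3.268 1.509 -3.711
v -3.561 0.68 -4.671
v -3.56 1.228 -3.57
v -3.636 0.302 -4.483
v -3.635 0.851 -3.382
v -3.472 -0.052 -4.307
v -3.47 0.497 -3.206
v -3.12 -0.27 -4.198
v -3.118 0.279 -3.098
v -2.692 -0.283 -4.192
v -2.69 0.265 -3.091
v -2.324 -0.087 -4.29
v -2.322 0.461 -3.189
v -2.132 0.256 -4.461
v -2.131 0.804 -3.361
v -1.922 -1.271 -2.389
v -2.541 -1.09 -0.338
v -1.327 -0.164 -2.307
v -1.946 0.017 -0.256
v -0.314 -2.177 -1.824
v -0.933 -1.996 0.227
v 0.281 -1.07 -1.742
v -0.338 -0.889 0.309
f 2 1 5
f 2 5 3
f 3 5 6
f 3 6 4
f 5 1 7
f 5 7 6
f 6 7 8
f 6 8 4
f 7 1 9
f 7 9 8
f 8 9 10
f 8 10 4
f 9 1 11
f 9 11 10
f 10 11 12
f 10 12 4
f 11 1 13
f 11 13 12
f 12 13 14
f 12 14 4
f 13 1 15
f 13 15 14
f 14 15 16
f 14 16 4
f 15 1 17
f 15 17 16
f 16 17 18
f 16 18 4
f 17 1 19
f 17 19 18
f 18 19 20
f 18 20 4
f 19 1 21
f 19 21 20
f 20 21 22
f 20 22 4
f 21 1 23
f 21 23 22
f 22 23 24
f 22 24 4
f 23 1 2
f 23 2 24
f 24 2 3
f 24 3 4
f 26 28 25
f 29 26 25
f 25 28 27
f 27 29 25
f 26 32 28
f 30 26 29
f 30 32 26
f 28 32 27
f 31 29 27
f 27 32 31
f 31 30 29
f 32 30 31



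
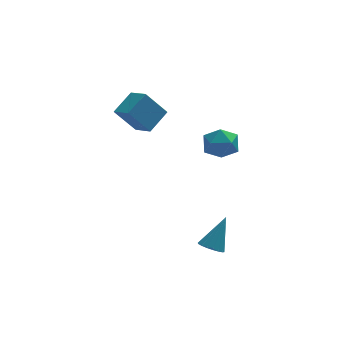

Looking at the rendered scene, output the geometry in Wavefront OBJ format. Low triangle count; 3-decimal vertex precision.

v -1.674 1.618 1.489
v -2.806 1.672 2.963
v -2.296 2.71 0.971
v -3.429 2.764 2.445
v -0.631 2.576 2.255
v -1.764 2.63 3.729
v -1.254 3.668 1.737
v -2.386 3.722 3.211
v 0.533 -4.22 -3.563
v 1.169 -4.24 -3.9
v 1.427 -3.44 -1.917
v 1.057 -3.949 -3.976
v 0.841 -3.713 -3.971
v 0.564 -3.577 -3.885
v 0.28 -3.569 -3.735
v 0.047 -3.689 -3.552
v -0.09 -3.915 -3.37
v -0.103 -4.201 -3.227
v 0.009 -4.491 -3.151
v 0.225 -4.728 -3.156
v 0.503 -4.864 -3.242
v 0.786 -4.872 -3.391
v 1.019 -4.752 -3.575
v 1.156 -4.526 -3.757
v 1.358 -1.91 3.619
v 1.862 -2.231 2.767
v 0.598 -3.409 3.733
v 1.102 -3.73 2.881
v 1.626 -3.566 3.766
v 2.096 -2.64 3.695
v 0.364 -3 2.805
v 0.834 -2.074 2.734
v 1.248 -2.905 2.264
v 2.028 -3.255 2.857
v 0.432 -2.385 3.643
v 1.212 -2.735 4.236
f 2 4 1
f 5 2 1
f 1 4 3
f 3 5 1
f 2 8 4
f 6 2 5
f 6 8 2
f 4 8 3
f 7 5 3
f 3 8 7
f 7 6 5
f 8 6 7
f 10 9 12
f 10 12 11
f 12 9 13
f 12 13 11
f 13 9 14
f 13 14 11
f 14 9 15
f 14 15 11
f 15 9 16
f 15 16 11
f 16 9 17
f 16 17 11
f 17 9 18
f 17 18 11
f 18 9 19
f 18 19 11
f 19 9 20
f 19 20 11
f 20 9 21
f 20 21 11
f 21 9 22
f 21 22 11
f 22 9 23
f 22 23 11
f 23 9 24
f 23 24 11
f 24 9 10
f 24 10 11
f 25 36 30
f 25 30 26
f 25 26 32
f 25 32 35
f 25 35 36
f 26 30 34
f 30 36 29
f 36 35 27
f 35 32 31
f 32 26 33
f 28 34 29
f 28 29 27
f 28 27 31
f 28 31 33
f 28 33 34
f 29 34 30
f 27 29 36
f 31 27 35
f 33 31 32
f 34 33 26



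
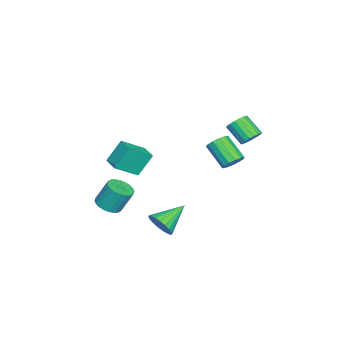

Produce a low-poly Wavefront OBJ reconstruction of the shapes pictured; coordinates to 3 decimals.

v -0.514 3.599 2.546
v 0.04 3.617 2.885
v -0.451 2.718 3.733
v -1.006 2.701 3.394
v -0.119 3.823 3.011
v -0.611 2.924 3.86
v -0.356 3.984 3.045
v -0.848 3.086 3.894
v -0.625 4.07 2.98
v -1.117 3.171 3.829
v -0.872 4.062 2.829
v -1.363 3.164 3.678
v -1.048 3.963 2.622
v -1.539 3.064 3.471
v -1.118 3.792 2.4
v -1.609 2.893 3.248
v -1.069 3.582 2.207
v -1.56 2.683 3.055
v -0.909 3.376 2.08
v -1.401 2.477 2.929
v -0.672 3.214 2.046
v -1.164 2.316 2.895
v -0.403 3.129 2.111
v -0.895 2.23 2.96
v -0.157 3.136 2.262
v -0.648 2.238 3.111
v 0.019 3.236 2.469
v -0.472 2.337 3.318
v 0.089 3.407 2.692
v -0.402 2.508 3.54
v -0.907 -2.164 0.695
v -0.07 -3.19 1.575
v -0.088 -1.49 0.702
v 0.749 -2.516 1.582
v -0.369 -2.804 -0.562
v 0.468 -3.83 0.318
v 0.45 -2.13 -0.555
v 1.287 -3.156 0.325
v 0.172 -3.872 -3.274
v 0.957 -3.879 -3.188
v 0.814 -3.215 -1.839
v 0.028 -3.208 -1.926
v 0.914 -3.607 -3.326
v 0.771 -2.943 -1.977
v 0.758 -3.375 -3.457
v 0.615 -2.711 -2.108
v 0.513 -3.219 -3.559
v 0.37 -2.555 -2.211
v 0.216 -3.162 -3.619
v 0.073 -2.499 -2.27
v -0.088 -3.213 -3.626
v -0.231 -2.55 -2.277
v -0.352 -3.365 -3.579
v -0.495 -2.701 -2.23
v -0.537 -3.594 -3.486
v -0.68 -2.93 -2.137
v -0.614 -3.865 -3.361
v -0.757 -3.201 -2.012
v -0.571 -4.137 -3.223
v -0.714 -3.473 -1.874
v -0.415 -4.369 -3.092
v -0.558 -3.705 -1.743
v -0.17 -4.525 -2.989
v -0.313 -3.861 -1.641
v 0.127 -4.581 -2.93
v -0.016 -3.918 -1.581
v 0.431 -4.53 -2.923
v 0.288 -3.867 -1.574
v 0.695 -4.379 -2.97
v 0.552 -3.715 -1.621
v 0.88 -4.15 -3.063
v 0.737 -3.486 -1.714
v 2.083 -0.511 -3.053
v 2.662 -0.105 -2.599
v 0.777 0.431 -2.227
v 2.633 0.1 -2.88
v 2.509 0.2 -3.19
v 2.311 0.177 -3.477
v 2.074 0.035 -3.691
v 1.838 -0.201 -3.794
v 1.645 -0.491 -3.769
v 1.528 -0.784 -3.62
v 1.507 -1.03 -3.373
v 1.585 -1.187 -3.071
v 1.75 -1.226 -2.765
v 1.972 -1.142 -2.509
v 2.214 -0.948 -2.348
v 2.433 -0.679 -2.308
v 2.591 -0.381 -2.396
v -1.524 2.446 -0.05
v -0.933 2.356 0.275
v -1.665 1.304 1.315
v -2.256 1.394 0.99
v -1.109 2.649 0.448
v -1.84 1.598 1.488
v -1.416 2.878 0.464
v -2.147 1.826 1.503
v -1.757 2.97 0.316
v -2.489 1.918 1.356
v -2.025 2.895 0.052
v -2.756 1.843 1.092
v -2.133 2.678 -0.244
v -2.865 1.626 0.795
v -2.048 2.387 -0.479
v -2.78 1.335 0.561
v -1.797 2.115 -0.577
v -2.529 1.063 0.463
v -1.459 1.948 -0.508
v -2.191 0.896 0.532
v -1.142 1.939 -0.294
v -1.874 0.887 0.746
v -0.946 2.091 -0.002
v -1.678 1.039 1.038
f 2 1 5
f 2 5 3
f 3 5 6
f 3 6 4
f 5 1 7
f 5 7 6
f 6 7 8
f 6 8 4
f 7 1 9
f 7 9 8
f 8 9 10
f 8 10 4
f 9 1 11
f 9 11 10
f 10 11 12
f 10 12 4
f 11 1 13
f 11 13 12
f 12 13 14
f 12 14 4
f 13 1 15
f 13 15 14
f 14 15 16
f 14 16 4
f 15 1 17
f 15 17 16
f 16 17 18
f 16 18 4
f 17 1 19
f 17 19 18
f 18 19 20
f 18 20 4
f 19 1 21
f 19 21 20
f 20 21 22
f 20 22 4
f 21 1 23
f 21 23 22
f 22 23 24
f 22 24 4
f 23 1 25
f 23 25 24
f 24 25 26
f 24 26 4
f 25 1 27
f 25 27 26
f 26 27 28
f 26 28 4
f 27 1 29
f 27 29 28
f 28 29 30
f 28 30 4
f 29 1 2
f 29 2 30
f 30 2 3
f 30 3 4
f 32 34 31
f 35 32 31
f 31 34 33
f 33 35 31
f 32 38 34
f 36 32 35
f 36 38 32
f 34 38 33
f 37 35 33
f 33 38 37
f 37 36 35
f 38 36 37
f 40 39 43
f 40 43 41
f 41 43 44
f 41 44 42
f 43 39 45
f 43 45 44
f 44 45 46
f 44 46 42
f 45 39 47
f 45 47 46
f 46 47 48
f 46 48 42
f 47 39 49
f 47 49 48
f 48 49 50
f 48 50 42
f 49 39 51
f 49 51 50
f 50 51 52
f 50 52 42
f 51 39 53
f 51 53 52
f 52 53 54
f 52 54 42
f 53 39 55
f 53 55 54
f 54 55 56
f 54 56 42
f 55 39 57
f 55 57 56
f 56 57 58
f 56 58 42
f 57 39 59
f 57 59 58
f 58 59 60
f 58 60 42
f 59 39 61
f 59 61 60
f 60 61 62
f 60 62 42
f 61 39 63
f 61 63 62
f 62 63 64
f 62 64 42
f 63 39 65
f 63 65 64
f 64 65 66
f 64 66 42
f 65 39 67
f 65 67 66
f 66 67 68
f 66 68 42
f 67 39 69
f 67 69 68
f 68 69 70
f 68 70 42
f 69 39 71
f 69 71 70
f 70 71 72
f 70 72 42
f 71 39 40
f 71 40 72
f 72 40 41
f 72 41 42
f 74 73 76
f 74 76 75
f 76 73 77
f 76 77 75
f 77 73 78
f 77 78 75
f 78 73 79
f 78 79 75
f 79 73 80
f 79 80 75
f 80 73 81
f 80 81 75
f 81 73 82
f 81 82 75
f 82 73 83
f 82 83 75
f 83 73 84
f 83 84 75
f 84 73 85
f 84 85 75
f 85 73 86
f 85 86 75
f 86 73 87
f 86 87 75
f 87 73 88
f 87 88 75
f 88 73 89
f 88 89 75
f 89 73 74
f 89 74 75
f 91 90 94
f 91 94 92
f 92 94 95
f 92 95 93
f 94 90 96
f 94 96 95
f 95 96 97
f 95 97 93
f 96 90 98
f 96 98 97
f 97 98 99
f 97 99 93
f 98 90 100
f 98 100 99
f 99 100 101
f 99 101 93
f 100 90 102
f 100 102 101
f 101 102 103
f 101 103 93
f 102 90 104
f 102 104 103
f 103 104 105
f 103 105 93
f 104 90 106
f 104 106 105
f 105 106 107
f 105 107 93
f 106 90 108
f 106 108 107
f 107 108 109
f 107 109 93
f 108 90 110
f 108 110 109
f 109 110 111
f 109 111 93
f 110 90 112
f 110 112 111
f 111 112 113
f 111 113 93
f 112 90 91
f 112 91 113
f 113 91 92
f 113 92 93



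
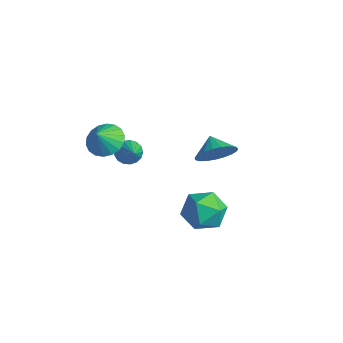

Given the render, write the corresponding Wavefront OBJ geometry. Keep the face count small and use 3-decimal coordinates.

v 1.777 -0.283 1.068
v 2.214 0.176 0.138
v 1.606 -1.876 0.202
v 2.043 -1.417 -0.728
v 2.692 -1.581 0.177
v 2.797 -0.596 0.712
v 1.023 -1.104 -0.372
v 1.128 -0.119 0.163
v 1.747 -0.332 -0.752
v 2.779 -0.626 -0.413
v 1.041 -1.074 0.753
v 2.073 -1.368 1.092
v -0.345 1.314 1.441
v 0.168 1.226 2.306
v -1.215 1.546 1.979
v 0.22 1.633 2.215
v 0.174 1.984 1.991
v 0.038 2.22 1.671
v -0.163 2.299 1.311
v -0.396 2.208 0.973
v -0.62 1.963 0.717
v -0.797 1.605 0.585
v -0.895 1.197 0.602
v -0.898 0.809 0.763
v -0.805 0.509 1.042
v -0.633 0.348 1.389
v -0.411 0.354 1.746
v -0.177 0.526 2.049
v 0.027 0.834 2.248
v -3.929 -1.077 0.102
v -3.484 -0.908 -0.369
v -2.551 -1.603 1.218
v -3.52 -0.64 -0.198
v -3.649 -0.471 0.042
v -3.843 -0.441 0.296
v -4.057 -0.557 0.505
v -4.241 -0.792 0.622
v -4.354 -1.092 0.62
v -4.37 -1.388 0.499
v -4.284 -1.614 0.288
v -4.118 -1.716 0.033
v -3.908 -1.672 -0.205
v -3.703 -1.491 -0.373
v -3.55 -1.216 -0.432
v -3.729 -2.404 1.718
v -2.945 -1.901 1.843
v -3.491 -2.996 2.602
v -3.229 -1.687 2.063
v -3.612 -1.615 2.215
v -4.018 -1.699 2.268
v -4.367 -1.923 2.213
v -4.59 -2.242 2.06
v -4.642 -2.593 1.838
v -4.514 -2.907 1.594
v -4.23 -3.121 1.373
v -3.847 -3.193 1.221
v -3.441 -3.109 1.168
v -3.092 -2.886 1.223
v -2.869 -2.566 1.377
v -2.817 -2.215 1.598
f 1 12 6
f 1 6 2
f 1 2 8
f 1 8 11
f 1 11 12
f 2 6 10
f 6 12 5
f 12 11 3
f 11 8 7
f 8 2 9
f 4 10 5
f 4 5 3
f 4 3 7
f 4 7 9
f 4 9 10
f 5 10 6
f 3 5 12
f 7 3 11
f 9 7 8
f 10 9 2
f 14 13 16
f 14 16 15
f 16 13 17
f 16 17 15
f 17 13 18
f 17 18 15
f 18 13 19
f 18 19 15
f 19 13 20
f 19 20 15
f 20 13 21
f 20 21 15
f 21 13 22
f 21 22 15
f 22 13 23
f 22 23 15
f 23 13 24
f 23 24 15
f 24 13 25
f 24 25 15
f 25 13 26
f 25 26 15
f 26 13 27
f 26 27 15
f 27 13 28
f 27 28 15
f 28 13 29
f 28 29 15
f 29 13 14
f 29 14 15
f 31 30 33
f 31 33 32
f 33 30 34
f 33 34 32
f 34 30 35
f 34 35 32
f 35 30 36
f 35 36 32
f 36 30 37
f 36 37 32
f 37 30 38
f 37 38 32
f 38 30 39
f 38 39 32
f 39 30 40
f 39 40 32
f 40 30 41
f 40 41 32
f 41 30 42
f 41 42 32
f 42 30 43
f 42 43 32
f 43 30 44
f 43 44 32
f 44 30 31
f 44 31 32
f 46 45 48
f 46 48 47
f 48 45 49
f 48 49 47
f 49 45 50
f 49 50 47
f 50 45 51
f 50 51 47
f 51 45 52
f 51 52 47
f 52 45 53
f 52 53 47
f 53 45 54
f 53 54 47
f 54 45 55
f 54 55 47
f 55 45 56
f 55 56 47
f 56 45 57
f 56 57 47
f 57 45 58
f 57 58 47
f 58 45 59
f 58 59 47
f 59 45 60
f 59 60 47
f 60 45 46
f 60 46 47



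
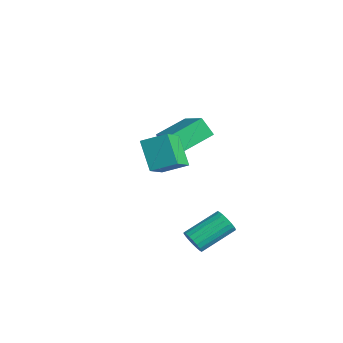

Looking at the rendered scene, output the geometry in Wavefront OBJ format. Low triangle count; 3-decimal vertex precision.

v 2.925 -0.309 2.36
v 3.733 -1.368 3.247
v 1.716 -0.166 3.631
v 2.524 -1.224 4.518
v 3.636 0.704 2.922
v 4.444 -0.354 3.809
v 2.427 0.848 4.193
v 3.235 -0.211 5.08
v 3.91 0.753 -2.224
v 4.327 0.994 -2.717
v 4.328 2.809 -1.83
v 3.91 2.567 -1.336
v 4.048 1.05 -2.831
v 4.048 2.864 -1.944
v 3.741 1.047 -2.825
v 3.741 2.861 -1.937
v 3.467 0.985 -2.699
v 3.468 2.8 -1.812
v 3.281 0.878 -2.48
v 3.282 2.693 -1.592
v 3.22 0.746 -2.209
v 3.22 2.56 -1.322
v 3.295 0.615 -1.942
v 3.296 2.43 -1.054
v 3.492 0.511 -1.73
v 3.493 2.326 -0.843
v 3.772 0.456 -1.616
v 3.772 2.27 -0.729
v 4.079 0.459 -1.623
v 4.079 2.273 -0.735
v 4.352 0.52 -1.748
v 4.353 2.335 -0.861
v 4.538 0.627 -1.968
v 4.539 2.442 -1.08
v 4.6 0.76 -2.238
v 4.6 2.574 -1.351
v 4.524 0.89 -2.506
v 4.525 2.705 -1.618
v -0.376 2.034 2.397
v -0.559 3.764 2.931
v -2.244 2.163 1.34
v -2.427 3.893 1.874
v 0.187 2.387 1.446
v 0.004 4.117 1.98
v -1.681 2.516 0.389
v -1.864 4.246 0.923
f 2 4 1
f 5 2 1
f 1 4 3
f 3 5 1
f 2 8 4
f 6 2 5
f 6 8 2
f 4 8 3
f 7 5 3
f 3 8 7
f 7 6 5
f 8 6 7
f 10 9 13
f 10 13 11
f 11 13 14
f 11 14 12
f 13 9 15
f 13 15 14
f 14 15 16
f 14 16 12
f 15 9 17
f 15 17 16
f 16 17 18
f 16 18 12
f 17 9 19
f 17 19 18
f 18 19 20
f 18 20 12
f 19 9 21
f 19 21 20
f 20 21 22
f 20 22 12
f 21 9 23
f 21 23 22
f 22 23 24
f 22 24 12
f 23 9 25
f 23 25 24
f 24 25 26
f 24 26 12
f 25 9 27
f 25 27 26
f 26 27 28
f 26 28 12
f 27 9 29
f 27 29 28
f 28 29 30
f 28 30 12
f 29 9 31
f 29 31 30
f 30 31 32
f 30 32 12
f 31 9 33
f 31 33 32
f 32 33 34
f 32 34 12
f 33 9 35
f 33 35 34
f 34 35 36
f 34 36 12
f 35 9 37
f 35 37 36
f 36 37 38
f 36 38 12
f 37 9 10
f 37 10 38
f 38 10 11
f 38 11 12
f 40 42 39
f 43 40 39
f 39 42 41
f 41 43 39
f 40 46 42
f 44 40 43
f 44 46 40
f 42 46 41
f 45 43 41
f 41 46 45
f 45 44 43
f 46 44 45



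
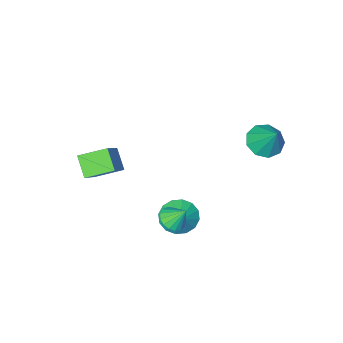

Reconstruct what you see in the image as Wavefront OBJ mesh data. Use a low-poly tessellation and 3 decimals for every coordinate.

v -3.146 2.949 1.657
v -2.74 3.557 1.099
v -2.874 3.891 2.883
v -3.356 3.68 1.141
v -3.874 3.461 1.424
v -4.05 3.002 1.817
v -3.804 2.518 2.135
v -3.25 2.235 2.229
v -2.647 2.286 2.056
v -2.278 2.647 1.696
v -2.315 3.149 1.318
v 0.406 1.161 -2.692
v 1.142 1.073 -3.254
v 1.034 1.919 -1.988
v 0.893 1.445 -3.432
v 0.513 1.74 -3.412
v 0.105 1.88 -3.198
v -0.223 1.827 -2.849
v -0.382 1.596 -2.458
v -0.329 1.248 -2.13
v -0.08 0.877 -1.952
v 0.3 0.581 -1.972
v 0.708 0.441 -2.185
v 1.036 0.494 -2.534
v 1.194 0.725 -2.925
v 1.889 -2.773 -1.466
v 1.568 -3.587 -0.617
v 0.869 -1.907 -1.023
v 0.547 -2.721 -0.173
v 3.273 -1.859 -0.067
v 2.951 -2.673 0.783
v 2.252 -0.993 0.377
v 1.931 -1.807 1.226
v 2.387 2.817 -0.397
v 3.03 2.922 -0.288
v 2.153 3.403 0.417
v 2.946 3.158 -0.481
v 2.735 3.315 -0.656
v 2.444 3.358 -0.771
v 2.14 3.277 -0.8
v 1.892 3.091 -0.737
v 1.759 2.842 -0.596
v 1.769 2.587 -0.409
v 1.921 2.385 -0.22
v 2.179 2.282 -0.071
v 2.486 2.301 0.003
v 2.77 2.439 -0.014
v 2.966 2.663 -0.119
f 2 1 4
f 2 4 3
f 4 1 5
f 4 5 3
f 5 1 6
f 5 6 3
f 6 1 7
f 6 7 3
f 7 1 8
f 7 8 3
f 8 1 9
f 8 9 3
f 9 1 10
f 9 10 3
f 10 1 11
f 10 11 3
f 11 1 2
f 11 2 3
f 13 12 15
f 13 15 14
f 15 12 16
f 15 16 14
f 16 12 17
f 16 17 14
f 17 12 18
f 17 18 14
f 18 12 19
f 18 19 14
f 19 12 20
f 19 20 14
f 20 12 21
f 20 21 14
f 21 12 22
f 21 22 14
f 22 12 23
f 22 23 14
f 23 12 24
f 23 24 14
f 24 12 25
f 24 25 14
f 25 12 13
f 25 13 14
f 27 29 26
f 30 27 26
f 26 29 28
f 28 30 26
f 27 33 29
f 31 27 30
f 31 33 27
f 29 33 28
f 32 30 28
f 28 33 32
f 32 31 30
f 33 31 32
f 35 34 37
f 35 37 36
f 37 34 38
f 37 38 36
f 38 34 39
f 38 39 36
f 39 34 40
f 39 40 36
f 40 34 41
f 40 41 36
f 41 34 42
f 41 42 36
f 42 34 43
f 42 43 36
f 43 34 44
f 43 44 36
f 44 34 45
f 44 45 36
f 45 34 46
f 45 46 36
f 46 34 47
f 46 47 36
f 47 34 48
f 47 48 36
f 48 34 35
f 48 35 36



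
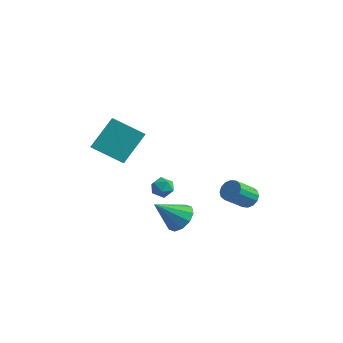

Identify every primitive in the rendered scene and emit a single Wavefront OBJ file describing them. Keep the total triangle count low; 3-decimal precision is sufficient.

v 1.25 -3.008 1.587
v 1.604 -2.433 1.428
v 2.216 -3.567 1.712
v 2.57 -2.992 1.553
v 2.22 -3.03 2.152
v 1.624 -2.685 2.074
v 2.196 -3.315 1.066
v 1.6 -2.97 0.988
v 2.189 -2.623 1.106
v 2.204 -2.447 1.777
v 1.616 -3.553 1.363
v 1.631 -3.377 2.034
v 3.02 4.25 -3.211
v 3.428 4.562 -2.707
v 2.929 3.402 -1.585
v 2.52 3.09 -2.089
v 3.097 4.73 -2.68
v 2.597 3.57 -1.558
v 2.745 4.77 -2.796
v 2.245 3.61 -1.674
v 2.467 4.671 -3.023
v 1.967 3.51 -1.901
v 2.337 4.458 -3.3
v 1.837 3.298 -2.178
v 2.39 4.19 -3.554
v 1.89 3.03 -2.431
v 2.611 3.938 -3.715
v 2.112 2.778 -2.593
v 2.943 3.77 -3.742
v 2.443 2.61 -2.62
v 3.295 3.73 -3.626
v 2.795 2.57 -2.504
v 3.573 3.83 -3.399
v 3.073 2.669 -2.277
v 3.703 4.042 -3.122
v 3.203 2.882 -2
v 3.65 4.31 -2.869
v 3.15 3.15 -1.746
v -2.587 -2.874 3.064
v -2.211 -1.355 4.553
v -0.849 -2.406 2.147
v -0.473 -0.887 3.637
v -2.147 -3.493 3.583
v -1.771 -1.974 5.073
v -0.409 -3.025 2.667
v -0.033 -1.506 4.156
v 1.027 0.274 -3.202
v 1.414 0.841 -2.489
v 0.013 -0.774 -1.818
v 0.892 1.101 -2.675
v 0.421 1.045 -3.062
v 0.182 0.694 -3.502
v 0.265 0.183 -3.828
v 0.64 -0.294 -3.915
v 1.162 -0.553 -3.729
v 1.632 -0.497 -3.342
v 1.871 -0.146 -2.902
v 1.788 0.365 -2.576
f 1 12 6
f 1 6 2
f 1 2 8
f 1 8 11
f 1 11 12
f 2 6 10
f 6 12 5
f 12 11 3
f 11 8 7
f 8 2 9
f 4 10 5
f 4 5 3
f 4 3 7
f 4 7 9
f 4 9 10
f 5 10 6
f 3 5 12
f 7 3 11
f 9 7 8
f 10 9 2
f 14 13 17
f 14 17 15
f 15 17 18
f 15 18 16
f 17 13 19
f 17 19 18
f 18 19 20
f 18 20 16
f 19 13 21
f 19 21 20
f 20 21 22
f 20 22 16
f 21 13 23
f 21 23 22
f 22 23 24
f 22 24 16
f 23 13 25
f 23 25 24
f 24 25 26
f 24 26 16
f 25 13 27
f 25 27 26
f 26 27 28
f 26 28 16
f 27 13 29
f 27 29 28
f 28 29 30
f 28 30 16
f 29 13 31
f 29 31 30
f 30 31 32
f 30 32 16
f 31 13 33
f 31 33 32
f 32 33 34
f 32 34 16
f 33 13 35
f 33 35 34
f 34 35 36
f 34 36 16
f 35 13 37
f 35 37 36
f 36 37 38
f 36 38 16
f 37 13 14
f 37 14 38
f 38 14 15
f 38 15 16
f 40 42 39
f 43 40 39
f 39 42 41
f 41 43 39
f 40 46 42
f 44 40 43
f 44 46 40
f 42 46 41
f 45 43 41
f 41 46 45
f 45 44 43
f 46 44 45
f 48 47 50
f 48 50 49
f 50 47 51
f 50 51 49
f 51 47 52
f 51 52 49
f 52 47 53
f 52 53 49
f 53 47 54
f 53 54 49
f 54 47 55
f 54 55 49
f 55 47 56
f 55 56 49
f 56 47 57
f 56 57 49
f 57 47 58
f 57 58 49
f 58 47 48
f 58 48 49

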